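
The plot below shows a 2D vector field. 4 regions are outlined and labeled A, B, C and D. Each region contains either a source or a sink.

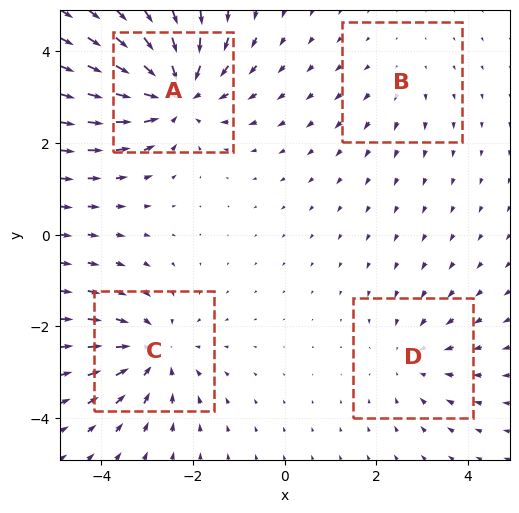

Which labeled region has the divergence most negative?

Divergence at each region's feature centre — A: about -6, B: about +2, C: about -4, D: about -3. Region A is most negative.

A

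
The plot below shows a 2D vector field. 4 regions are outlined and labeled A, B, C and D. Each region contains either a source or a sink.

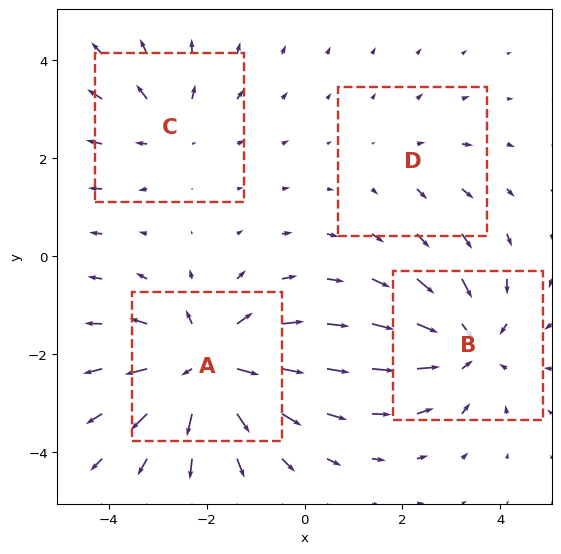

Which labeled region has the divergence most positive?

A

Divergence at each region's feature centre — A: about +6, B: about -5, C: about +3, D: about +2. Region A is most positive.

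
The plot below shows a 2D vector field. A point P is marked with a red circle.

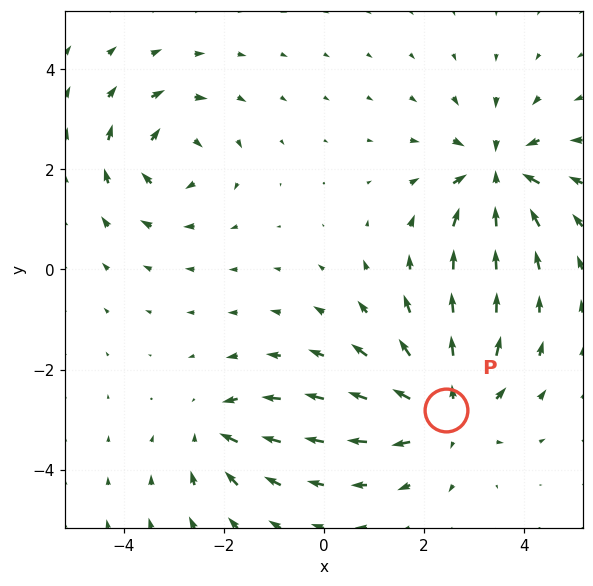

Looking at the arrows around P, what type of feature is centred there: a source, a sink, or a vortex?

At P (2.4, -2.8) the arrows spread outward. Divergence about +4, curl ≈0 — positive divergence with near-zero curl is a source.

source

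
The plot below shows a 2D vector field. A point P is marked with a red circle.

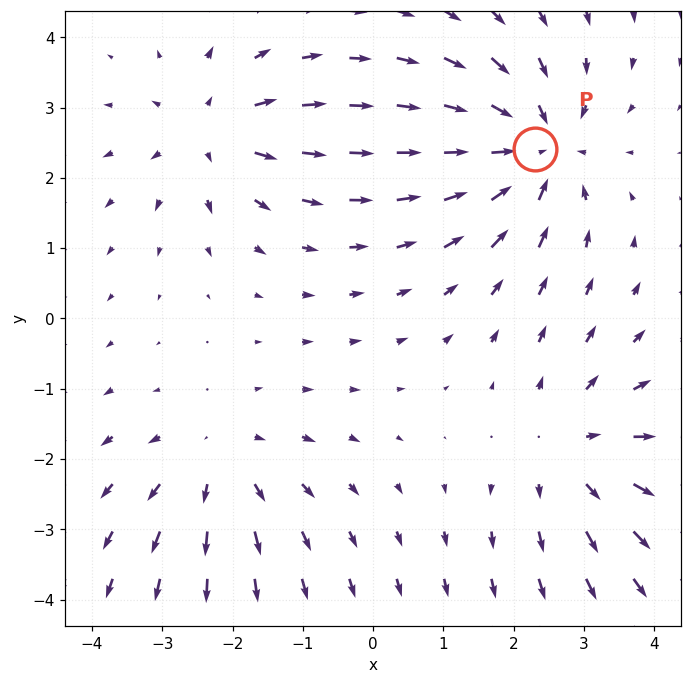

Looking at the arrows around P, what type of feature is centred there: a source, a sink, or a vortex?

sink

At P (2.3, 2.4) the arrows converge inward. Divergence about -5, curl ≈0 — negative divergence with near-zero curl is a sink.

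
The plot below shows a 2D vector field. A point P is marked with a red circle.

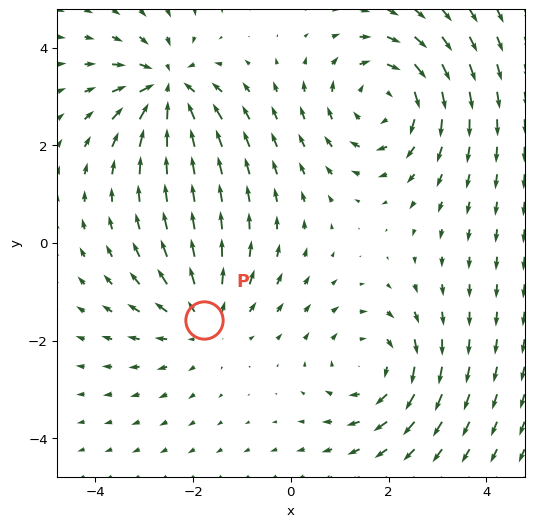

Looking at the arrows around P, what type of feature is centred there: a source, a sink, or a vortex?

source

At P (-1.8, -1.6) the arrows spread outward. Divergence about +3, curl ≈0 — positive divergence with near-zero curl is a source.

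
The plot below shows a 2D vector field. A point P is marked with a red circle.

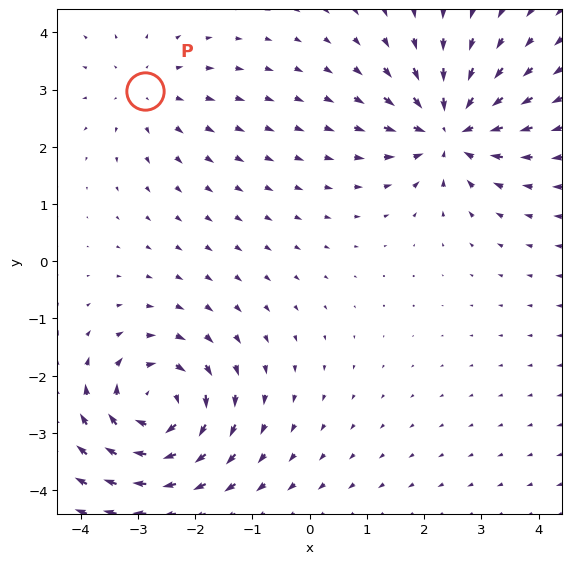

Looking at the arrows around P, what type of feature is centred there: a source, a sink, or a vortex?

source

At P (-2.9, 3.0) the arrows spread outward. Divergence about +2, curl ≈0 — positive divergence with near-zero curl is a source.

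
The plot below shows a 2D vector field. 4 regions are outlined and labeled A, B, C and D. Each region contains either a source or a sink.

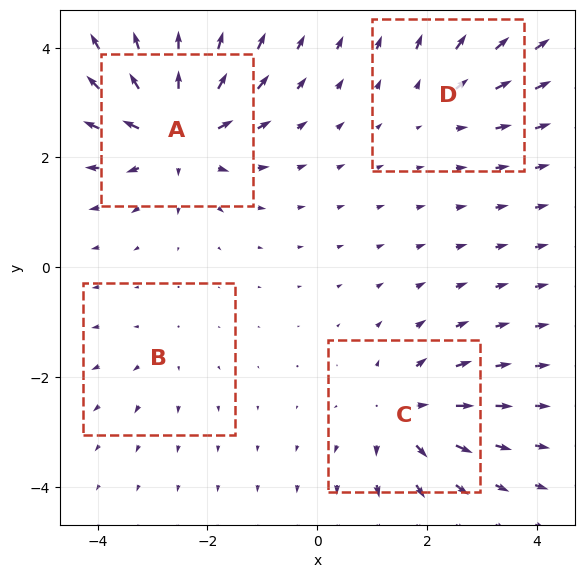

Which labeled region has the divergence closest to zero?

B

Divergence at each region's feature centre — A: about +8, B: about +2, C: about +6, D: about +4. Region B is closest to zero.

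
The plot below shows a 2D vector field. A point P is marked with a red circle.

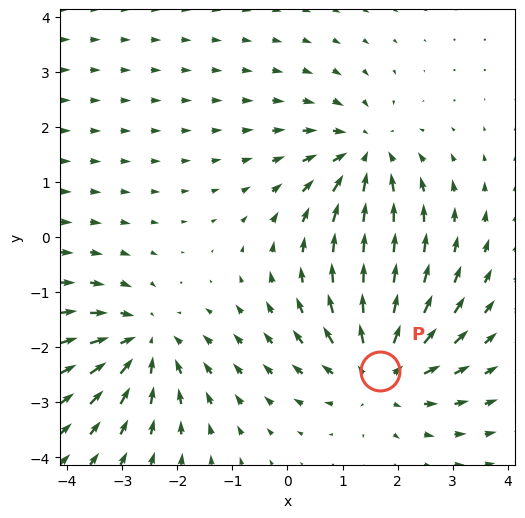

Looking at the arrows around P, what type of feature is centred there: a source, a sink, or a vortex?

source

At P (1.7, -2.4) the arrows spread outward. Divergence about +4, curl ≈0 — positive divergence with near-zero curl is a source.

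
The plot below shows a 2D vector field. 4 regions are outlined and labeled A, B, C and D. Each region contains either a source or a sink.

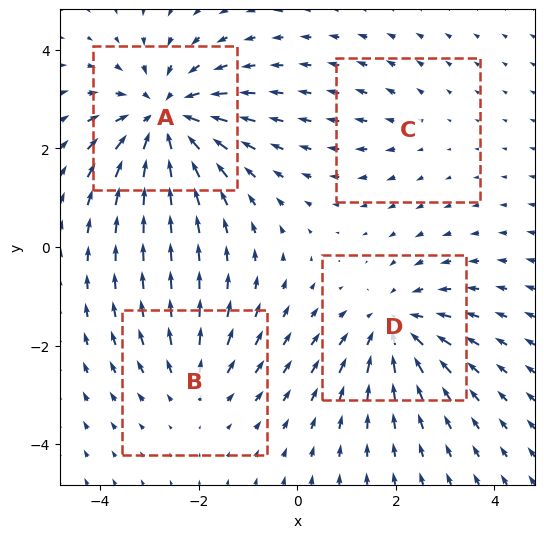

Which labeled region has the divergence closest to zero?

Divergence at each region's feature centre — A: about -6, B: about +3, C: about +2, D: about -4. Region C is closest to zero.

C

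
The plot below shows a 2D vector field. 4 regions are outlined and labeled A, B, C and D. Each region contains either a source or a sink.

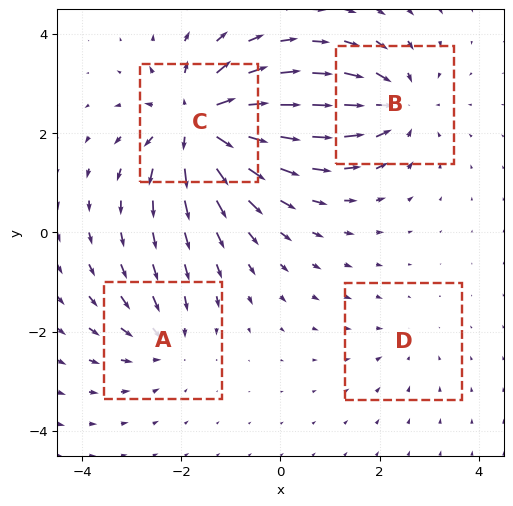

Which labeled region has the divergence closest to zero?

D

Divergence at each region's feature centre — A: about -4, B: about -5, C: about +8, D: about -2. Region D is closest to zero.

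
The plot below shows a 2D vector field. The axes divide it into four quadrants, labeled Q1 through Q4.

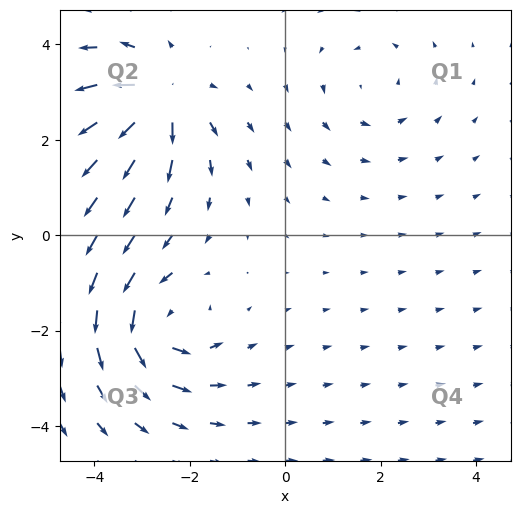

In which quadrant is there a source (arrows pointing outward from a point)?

The source sits at approximately (-2.6, 2.8), which lies in quadrant Q2. The divergence there is about +7, positive as expected for a source.

Q2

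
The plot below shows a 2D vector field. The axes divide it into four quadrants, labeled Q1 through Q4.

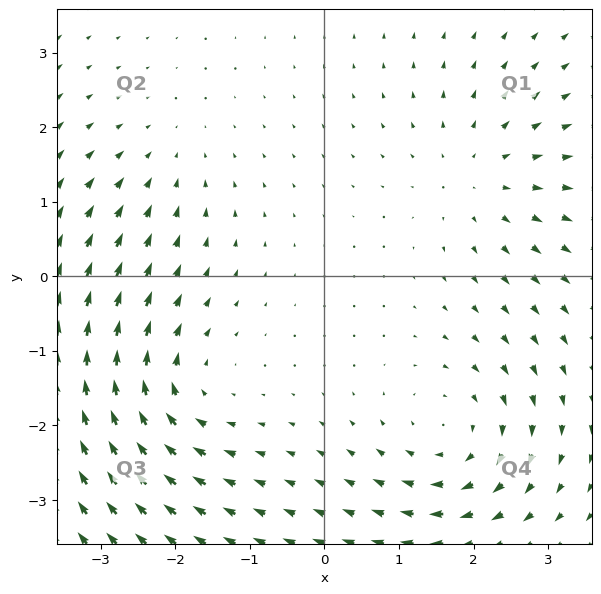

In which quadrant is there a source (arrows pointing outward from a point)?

The source sits at approximately (2.1, 1.3), which lies in quadrant Q1. The divergence there is about +3, positive as expected for a source.

Q1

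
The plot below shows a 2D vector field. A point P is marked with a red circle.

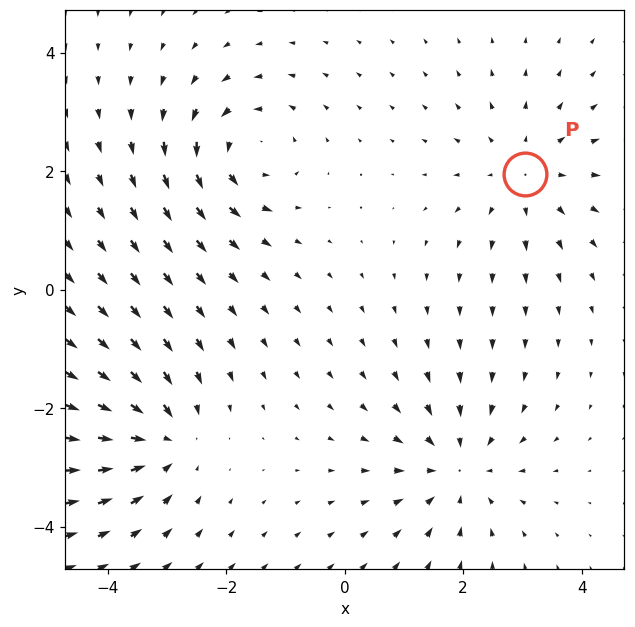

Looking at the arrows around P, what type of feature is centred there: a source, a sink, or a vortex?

At P (3.0, 2.0) the arrows spread outward. Divergence about +4, curl ≈0 — positive divergence with near-zero curl is a source.

source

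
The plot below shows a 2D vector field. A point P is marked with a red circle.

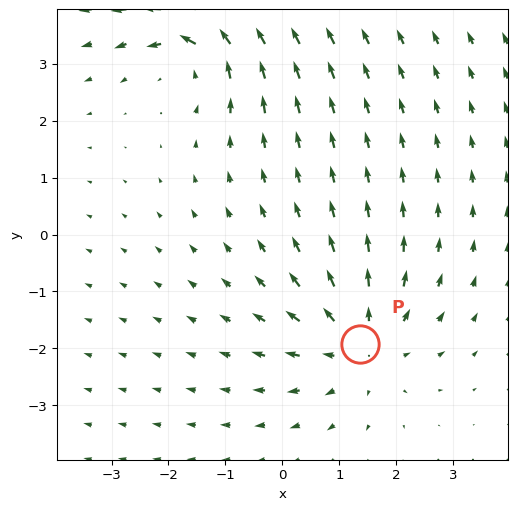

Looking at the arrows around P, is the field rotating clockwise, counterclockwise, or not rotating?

not rotating

Near P at (1.4, -1.9) the arrows show no circulation. The curl there is ≈0.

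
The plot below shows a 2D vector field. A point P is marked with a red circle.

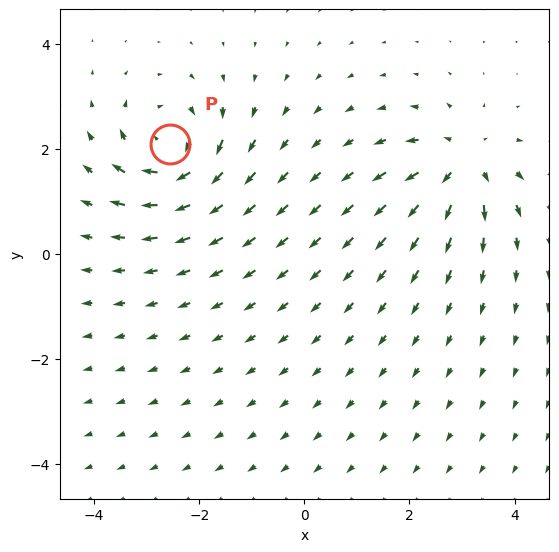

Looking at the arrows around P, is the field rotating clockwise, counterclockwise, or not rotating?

clockwise

Near P at (-2.6, 2.1) the arrows circulate clockwise. The curl (z-component) there is about -7; negative curl means clockwise rotation.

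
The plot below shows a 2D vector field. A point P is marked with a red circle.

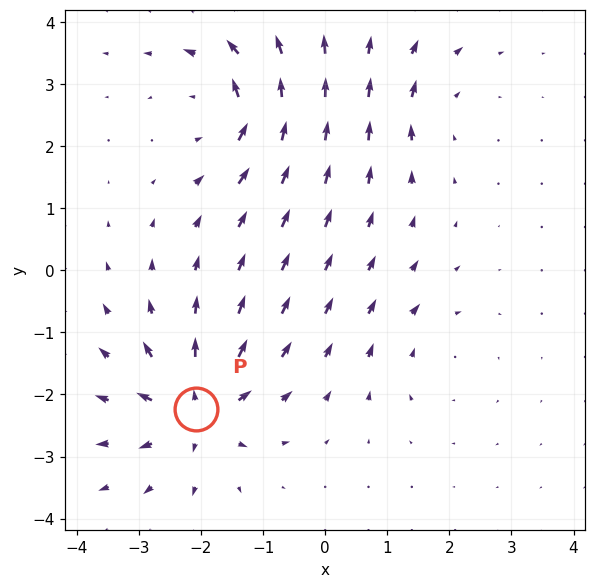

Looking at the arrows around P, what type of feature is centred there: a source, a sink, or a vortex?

source

At P (-2.1, -2.2) the arrows spread outward. Divergence about +7, curl ≈0 — positive divergence with near-zero curl is a source.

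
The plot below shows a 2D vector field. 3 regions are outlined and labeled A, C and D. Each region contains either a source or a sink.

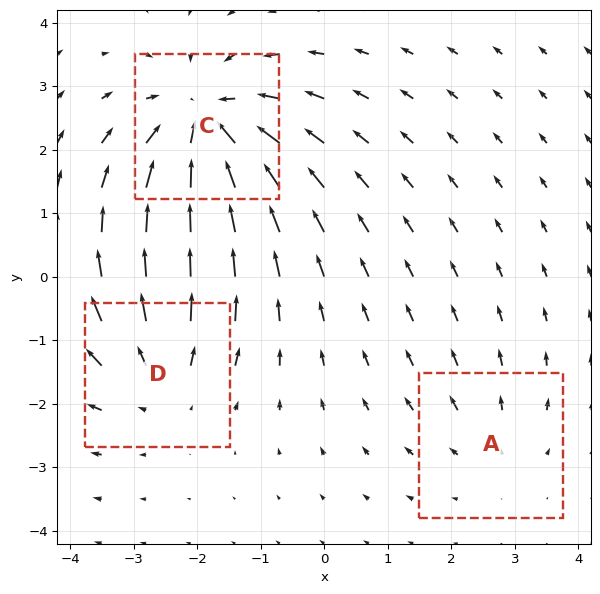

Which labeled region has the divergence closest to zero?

Divergence at each region's feature centre — A: about +2, C: about -4, D: about +3. Region A is closest to zero.

A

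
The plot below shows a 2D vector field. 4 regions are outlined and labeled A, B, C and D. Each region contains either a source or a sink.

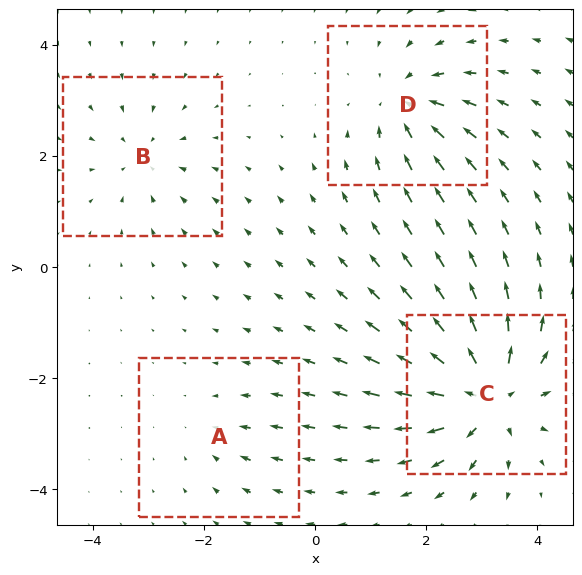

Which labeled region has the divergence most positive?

C

Divergence at each region's feature centre — A: about -2, B: about -4, C: about +9, D: about -5. Region C is most positive.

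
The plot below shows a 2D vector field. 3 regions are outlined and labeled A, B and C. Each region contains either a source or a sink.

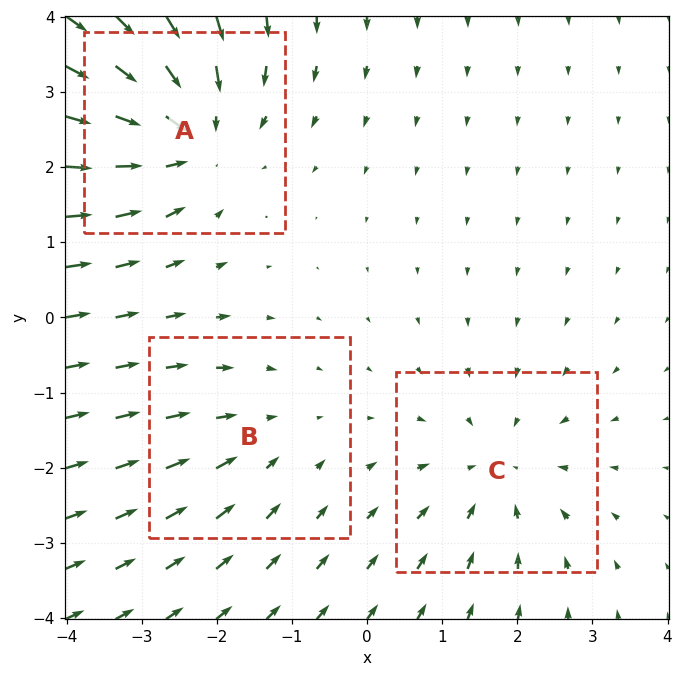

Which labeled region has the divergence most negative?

Divergence at each region's feature centre — A: about -4, B: about -2, C: about -3. Region A is most negative.

A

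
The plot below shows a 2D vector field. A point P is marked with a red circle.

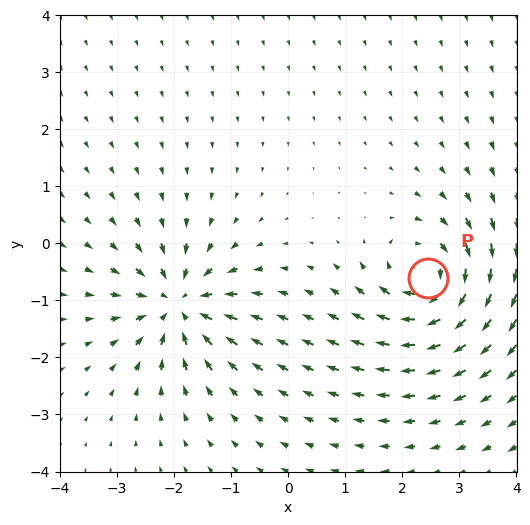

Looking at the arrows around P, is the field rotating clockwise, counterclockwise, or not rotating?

clockwise

Near P at (2.5, -0.6) the arrows circulate clockwise. The curl (z-component) there is about -6; negative curl means clockwise rotation.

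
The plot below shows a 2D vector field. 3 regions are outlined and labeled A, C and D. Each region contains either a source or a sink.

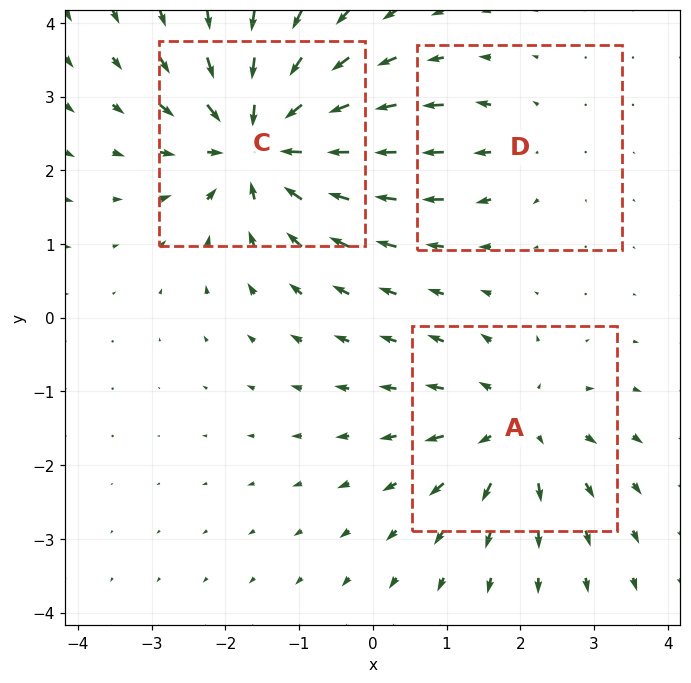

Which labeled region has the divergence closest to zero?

D

Divergence at each region's feature centre — A: about +4, C: about -6, D: about +2. Region D is closest to zero.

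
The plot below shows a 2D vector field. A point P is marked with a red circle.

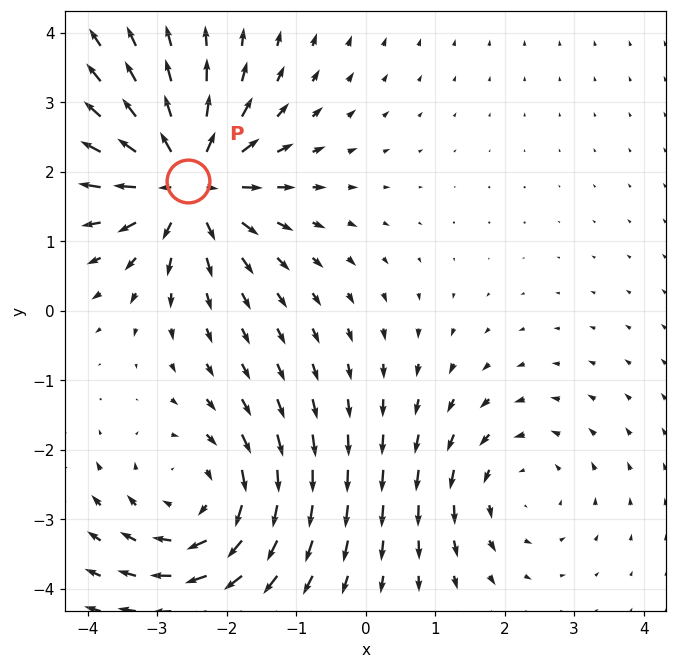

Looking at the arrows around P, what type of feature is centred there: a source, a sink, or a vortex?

source

At P (-2.6, 1.9) the arrows spread outward. Divergence about +7, curl ≈0 — positive divergence with near-zero curl is a source.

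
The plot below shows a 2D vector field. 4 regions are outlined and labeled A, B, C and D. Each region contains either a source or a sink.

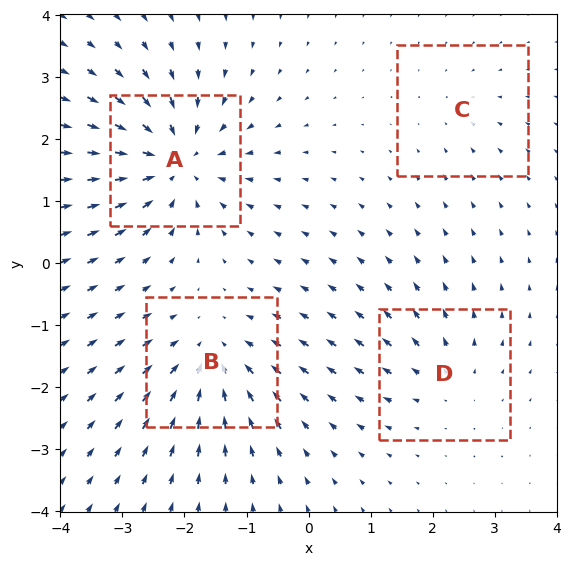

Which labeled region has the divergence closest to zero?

Divergence at each region's feature centre — A: about -8, B: about -6, C: about -2, D: about +4. Region C is closest to zero.

C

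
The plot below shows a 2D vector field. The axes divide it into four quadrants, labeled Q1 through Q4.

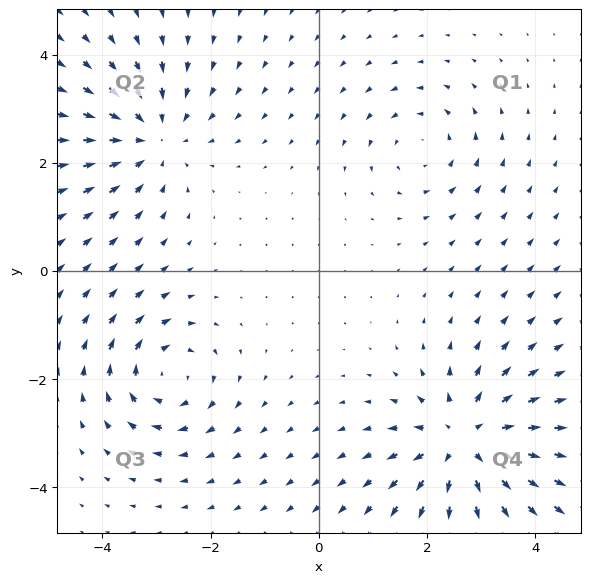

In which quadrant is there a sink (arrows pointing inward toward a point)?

Q2

The sink sits at approximately (-3.1, 2.5), which lies in quadrant Q2. The divergence there is about -4, negative as expected for a sink.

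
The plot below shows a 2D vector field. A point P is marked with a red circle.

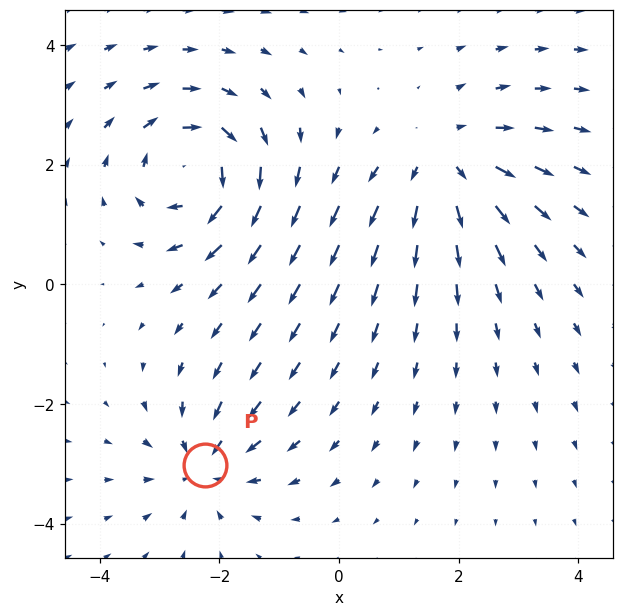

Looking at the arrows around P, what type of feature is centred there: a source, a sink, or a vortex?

At P (-2.2, -3.0) the arrows converge inward. Divergence about -4, curl ≈0 — negative divergence with near-zero curl is a sink.

sink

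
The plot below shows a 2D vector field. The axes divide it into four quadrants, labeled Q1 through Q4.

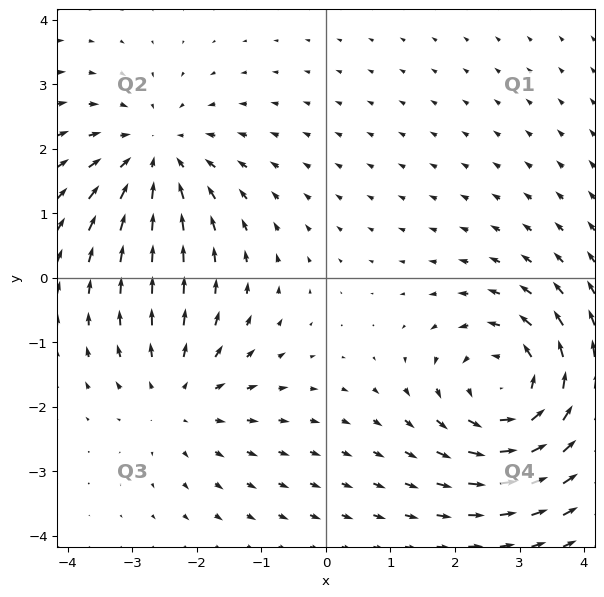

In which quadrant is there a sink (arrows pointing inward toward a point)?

The sink sits at approximately (-2.6, 1.9), which lies in quadrant Q2. The divergence there is about -3, negative as expected for a sink.

Q2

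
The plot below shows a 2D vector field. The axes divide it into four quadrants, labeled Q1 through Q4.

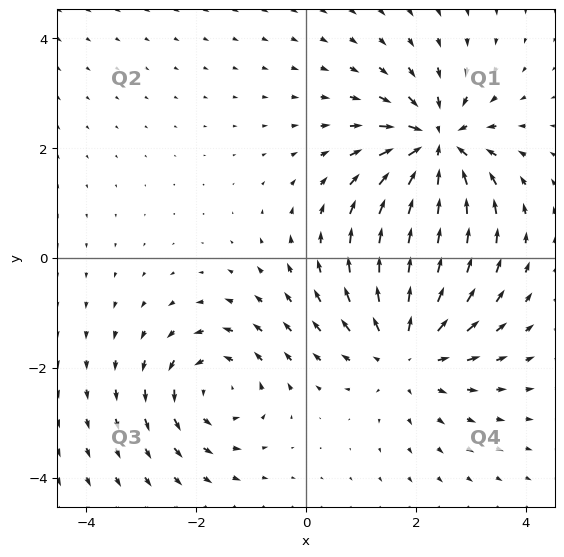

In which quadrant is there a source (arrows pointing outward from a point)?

The source sits at approximately (1.8, -1.6), which lies in quadrant Q4. The divergence there is about +4, positive as expected for a source.

Q4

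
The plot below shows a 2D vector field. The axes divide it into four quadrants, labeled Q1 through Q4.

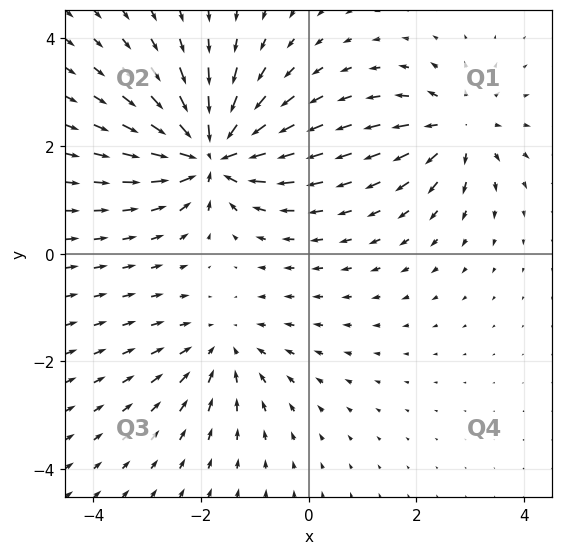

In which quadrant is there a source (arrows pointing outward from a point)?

Q1

The source sits at approximately (2.8, 2.3), which lies in quadrant Q1. The divergence there is about +4, positive as expected for a source.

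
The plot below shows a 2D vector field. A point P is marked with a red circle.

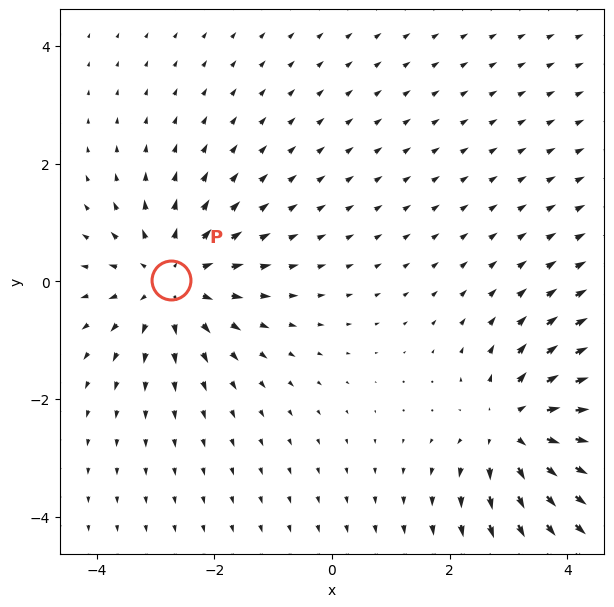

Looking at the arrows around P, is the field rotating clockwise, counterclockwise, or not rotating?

not rotating

Near P at (-2.7, 0.0) the arrows show no circulation. The curl there is ≈0.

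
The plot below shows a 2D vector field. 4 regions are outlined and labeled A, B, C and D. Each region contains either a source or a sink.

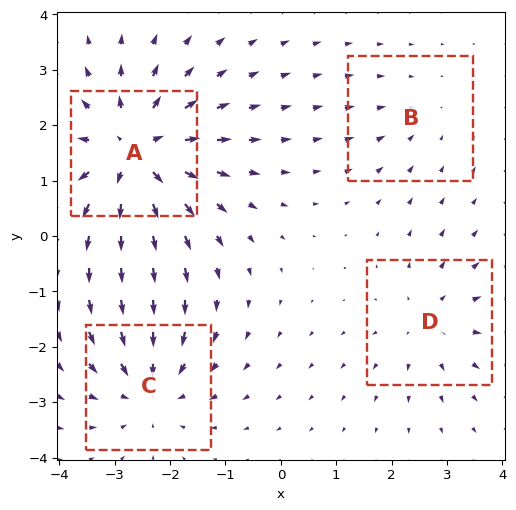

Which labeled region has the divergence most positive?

A

Divergence at each region's feature centre — A: about +7, B: about -2, C: about -5, D: about +3. Region A is most positive.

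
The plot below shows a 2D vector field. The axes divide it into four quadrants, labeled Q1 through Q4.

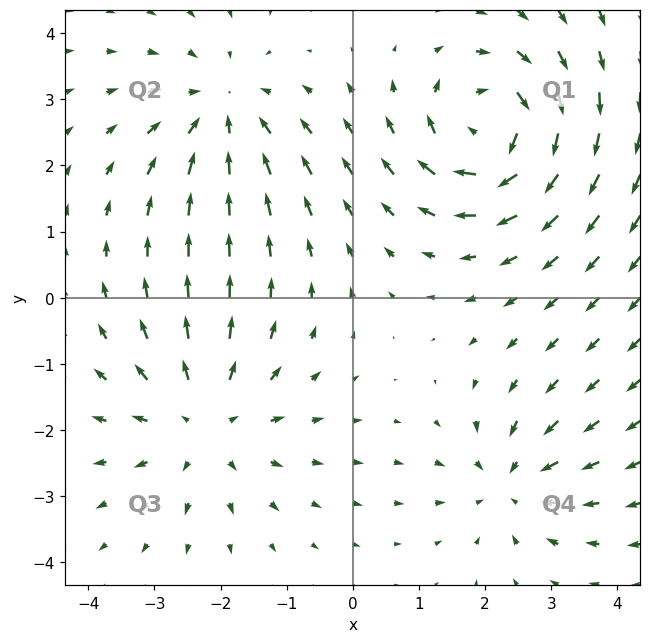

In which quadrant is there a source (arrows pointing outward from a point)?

Q3

The source sits at approximately (-2.2, -1.9), which lies in quadrant Q3. The divergence there is about +4, positive as expected for a source.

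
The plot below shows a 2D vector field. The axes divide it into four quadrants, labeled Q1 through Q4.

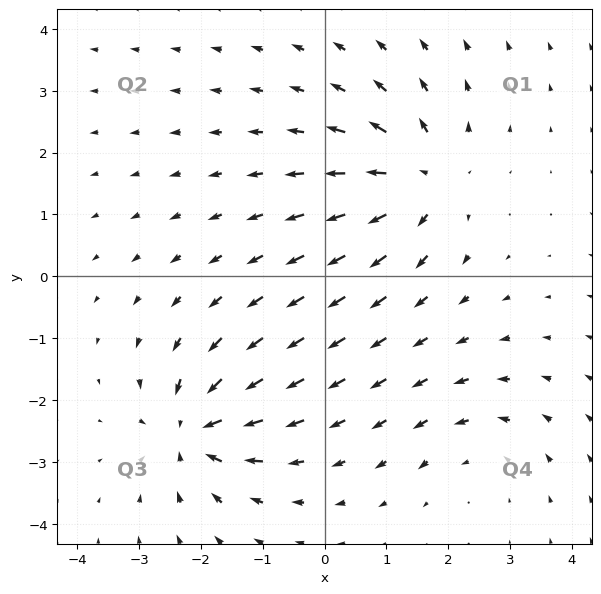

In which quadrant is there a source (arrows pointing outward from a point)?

The source sits at approximately (1.6, 1.6), which lies in quadrant Q1. The divergence there is about +6, positive as expected for a source.

Q1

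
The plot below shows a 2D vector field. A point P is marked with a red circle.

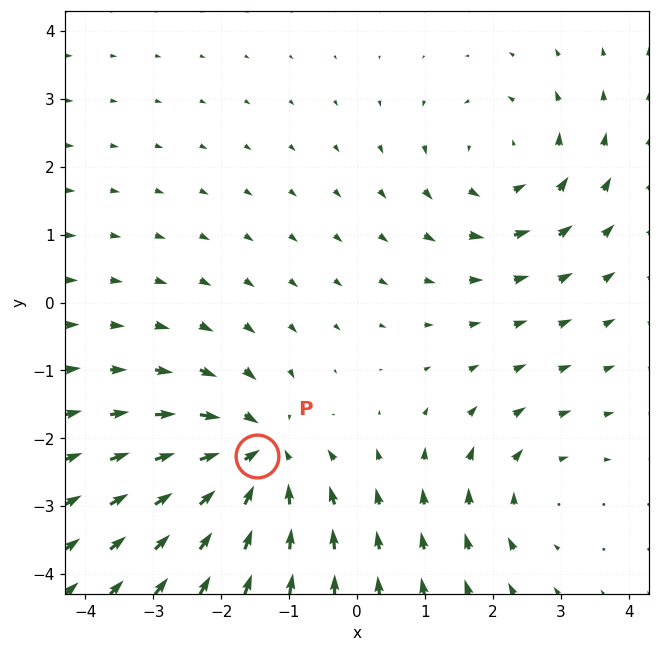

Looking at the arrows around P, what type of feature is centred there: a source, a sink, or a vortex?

At P (-1.5, -2.3) the arrows converge inward. Divergence about -5, curl ≈0 — negative divergence with near-zero curl is a sink.

sink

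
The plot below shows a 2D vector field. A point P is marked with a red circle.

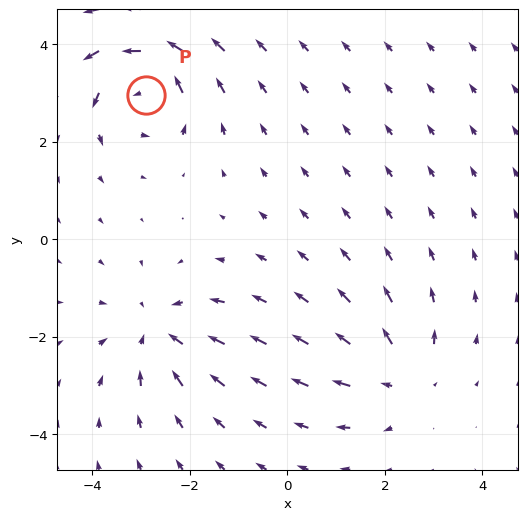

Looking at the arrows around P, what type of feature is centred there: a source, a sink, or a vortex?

At P (-2.9, 3.0) the arrows circulate counterclockwise. Divergence ≈0, curl about +5 — near-zero divergence with nonzero curl is a vortex.

vortex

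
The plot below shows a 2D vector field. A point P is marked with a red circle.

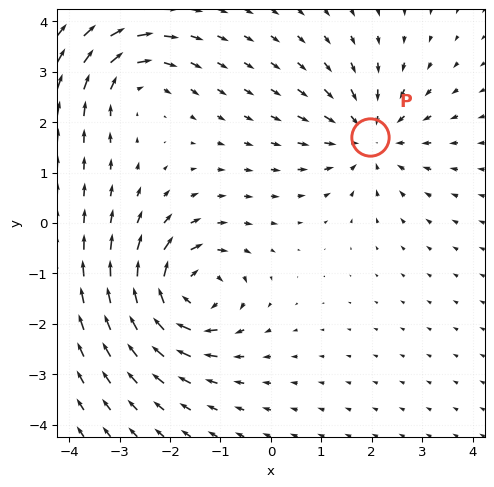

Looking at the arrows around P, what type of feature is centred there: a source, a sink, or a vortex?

At P (2.0, 1.7) the arrows converge inward. Divergence about -4, curl ≈0 — negative divergence with near-zero curl is a sink.

sink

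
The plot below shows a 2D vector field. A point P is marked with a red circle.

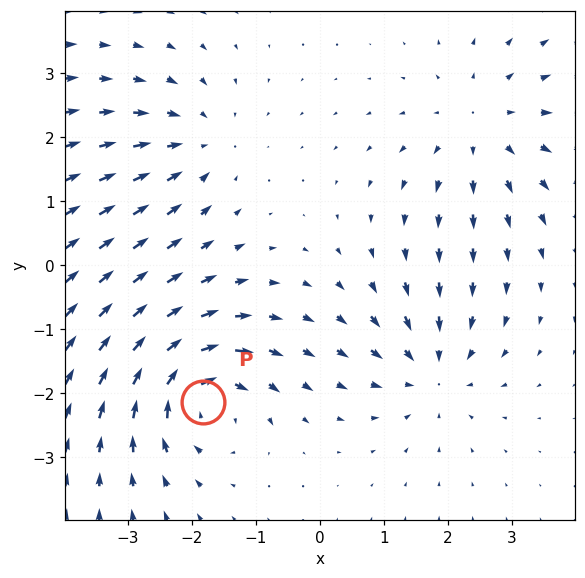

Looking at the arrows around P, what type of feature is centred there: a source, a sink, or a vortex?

At P (-1.8, -2.1) the arrows circulate clockwise. Divergence ≈0, curl about -7 — near-zero divergence with nonzero curl is a vortex.

vortex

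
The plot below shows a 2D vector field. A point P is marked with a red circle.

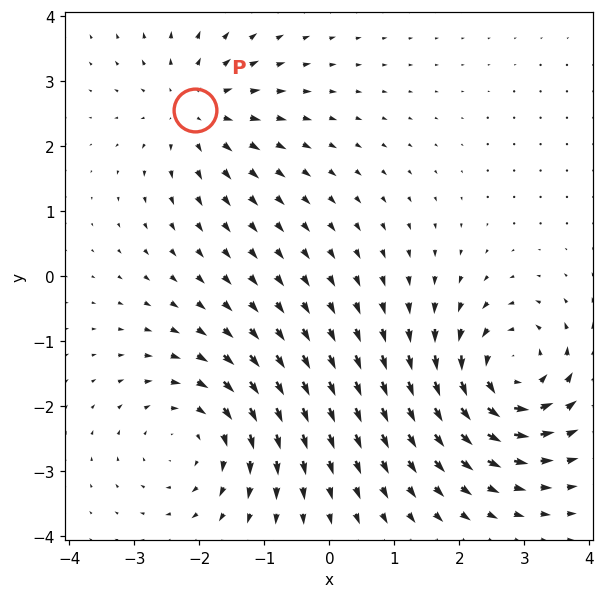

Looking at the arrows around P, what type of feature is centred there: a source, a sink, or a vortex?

source

At P (-2.1, 2.6) the arrows spread outward. Divergence about +3, curl ≈0 — positive divergence with near-zero curl is a source.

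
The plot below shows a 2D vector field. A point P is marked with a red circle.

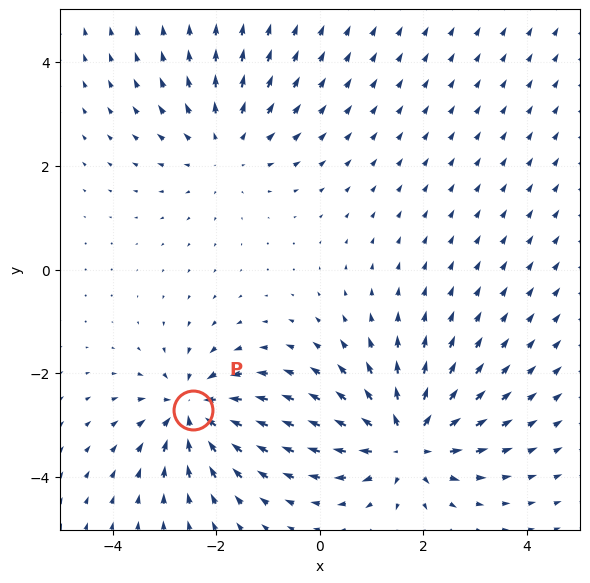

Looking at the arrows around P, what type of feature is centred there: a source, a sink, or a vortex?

At P (-2.5, -2.7) the arrows converge inward. Divergence about -5, curl ≈0 — negative divergence with near-zero curl is a sink.

sink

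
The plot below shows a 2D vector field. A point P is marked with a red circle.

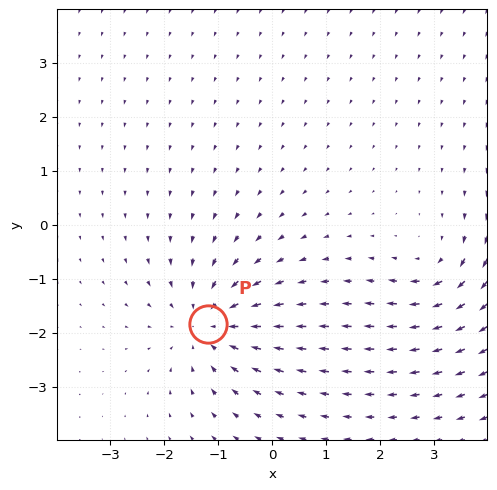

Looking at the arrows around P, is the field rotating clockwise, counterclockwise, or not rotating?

not rotating

Near P at (-1.2, -1.8) the arrows show no circulation. The curl there is ≈0.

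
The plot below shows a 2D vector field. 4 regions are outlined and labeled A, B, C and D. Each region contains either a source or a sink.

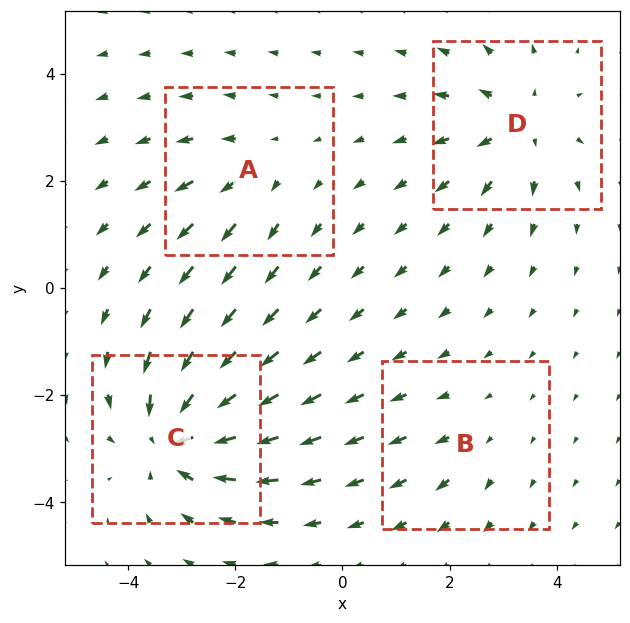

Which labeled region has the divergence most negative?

C

Divergence at each region's feature centre — A: about +3, B: about +2, C: about -7, D: about +5. Region C is most negative.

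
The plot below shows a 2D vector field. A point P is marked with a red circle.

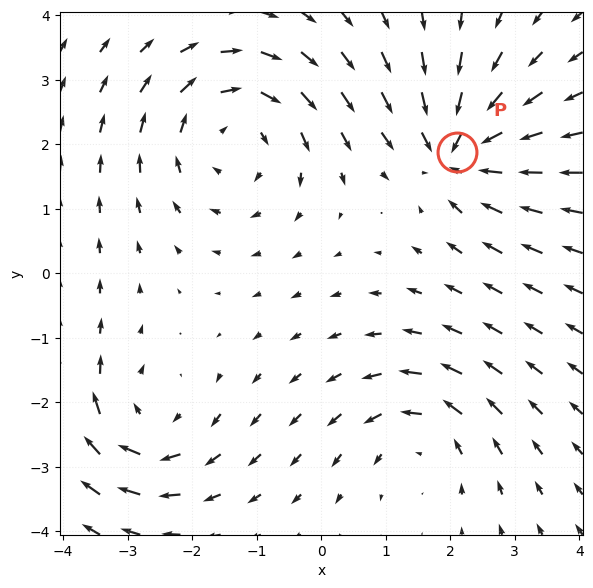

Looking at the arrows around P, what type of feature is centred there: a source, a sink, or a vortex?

sink

At P (2.1, 1.9) the arrows converge inward. Divergence about -5, curl ≈0 — negative divergence with near-zero curl is a sink.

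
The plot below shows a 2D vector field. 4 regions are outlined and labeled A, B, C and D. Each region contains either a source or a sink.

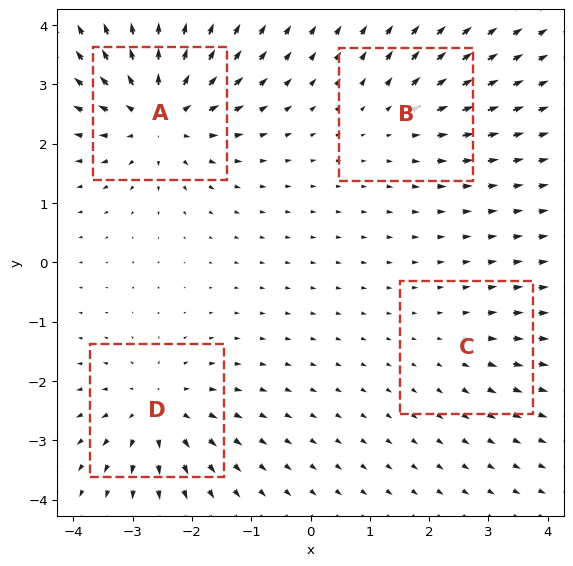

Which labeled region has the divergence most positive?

Divergence at each region's feature centre — A: about +7, B: about +3, C: about +2, D: about +5. Region A is most positive.

A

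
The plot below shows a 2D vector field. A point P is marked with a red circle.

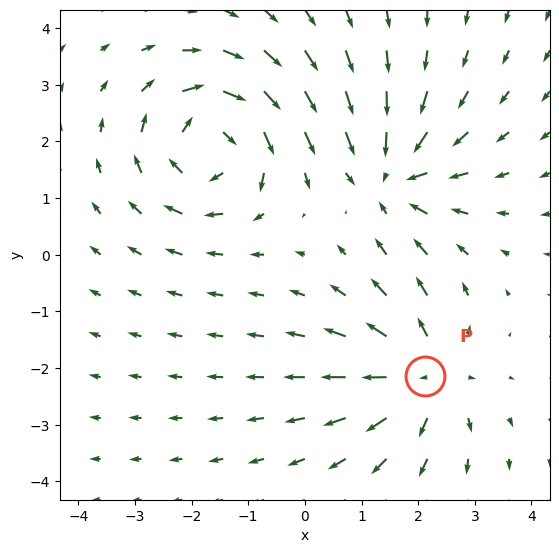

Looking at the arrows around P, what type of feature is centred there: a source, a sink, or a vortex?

At P (2.1, -2.1) the arrows spread outward. Divergence about +4, curl ≈0 — positive divergence with near-zero curl is a source.

source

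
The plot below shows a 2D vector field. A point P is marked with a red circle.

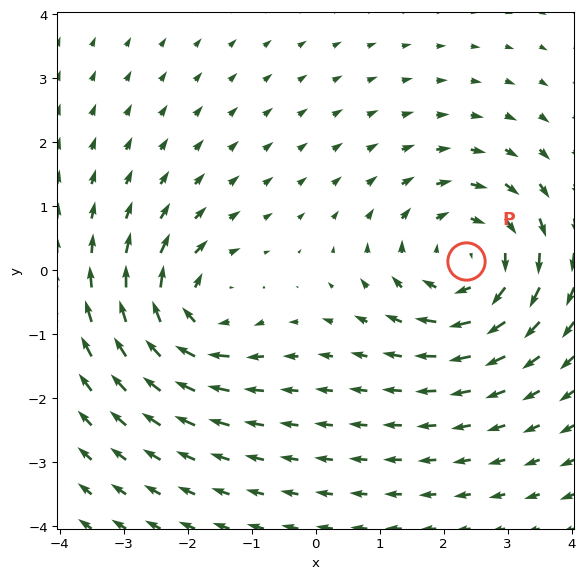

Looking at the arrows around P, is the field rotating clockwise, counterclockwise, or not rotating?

clockwise

Near P at (2.4, 0.1) the arrows circulate clockwise. The curl (z-component) there is about -4; negative curl means clockwise rotation.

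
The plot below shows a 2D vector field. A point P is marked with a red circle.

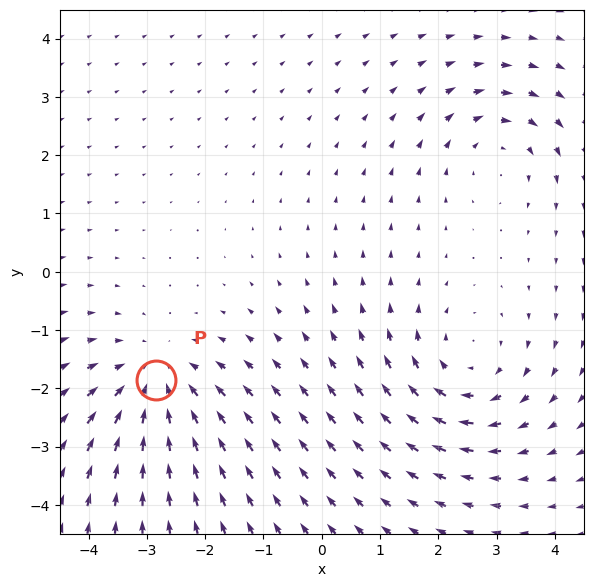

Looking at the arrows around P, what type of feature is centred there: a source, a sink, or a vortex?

At P (-2.8, -1.9) the arrows converge inward. Divergence about -4, curl ≈0 — negative divergence with near-zero curl is a sink.

sink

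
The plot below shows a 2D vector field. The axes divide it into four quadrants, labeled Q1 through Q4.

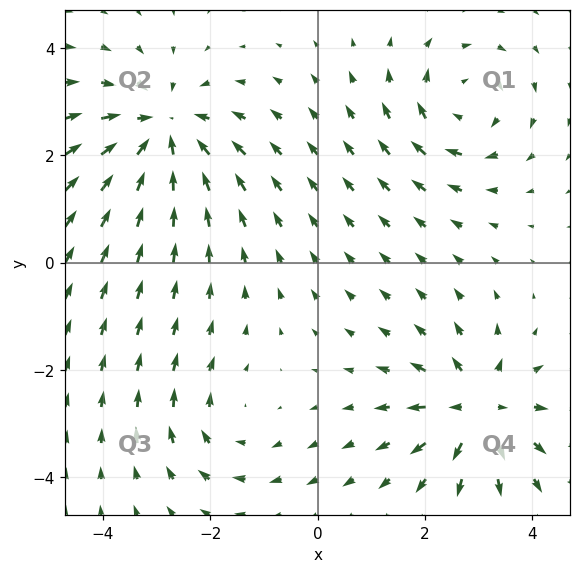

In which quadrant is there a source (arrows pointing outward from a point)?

Q4

The source sits at approximately (3.0, -2.7), which lies in quadrant Q4. The divergence there is about +5, positive as expected for a source.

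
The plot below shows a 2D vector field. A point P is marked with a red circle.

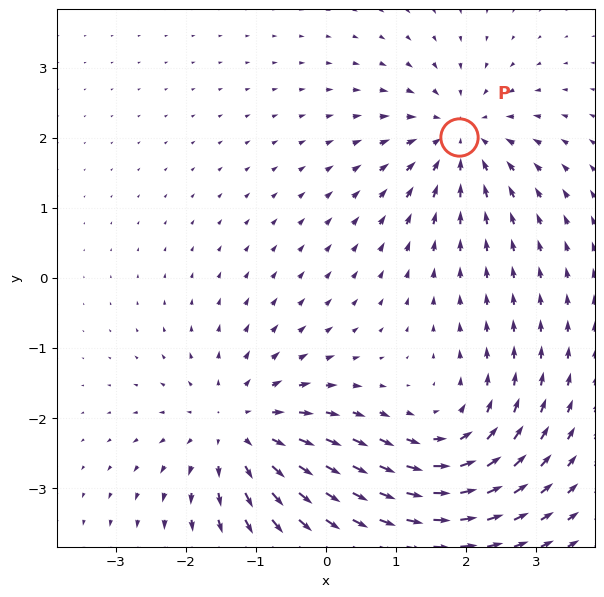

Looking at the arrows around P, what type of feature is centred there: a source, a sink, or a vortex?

At P (1.9, 2.0) the arrows converge inward. Divergence about -4, curl ≈0 — negative divergence with near-zero curl is a sink.

sink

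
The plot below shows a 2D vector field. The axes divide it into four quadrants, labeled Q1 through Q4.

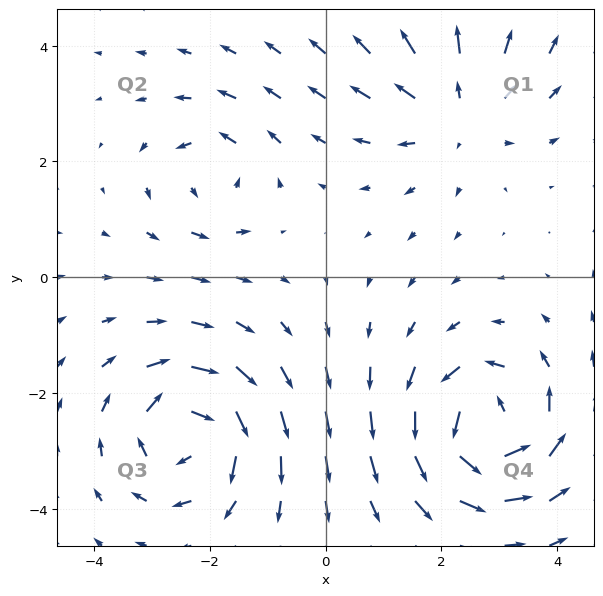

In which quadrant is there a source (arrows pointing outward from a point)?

The source sits at approximately (2.3, 2.9), which lies in quadrant Q1. The divergence there is about +3, positive as expected for a source.

Q1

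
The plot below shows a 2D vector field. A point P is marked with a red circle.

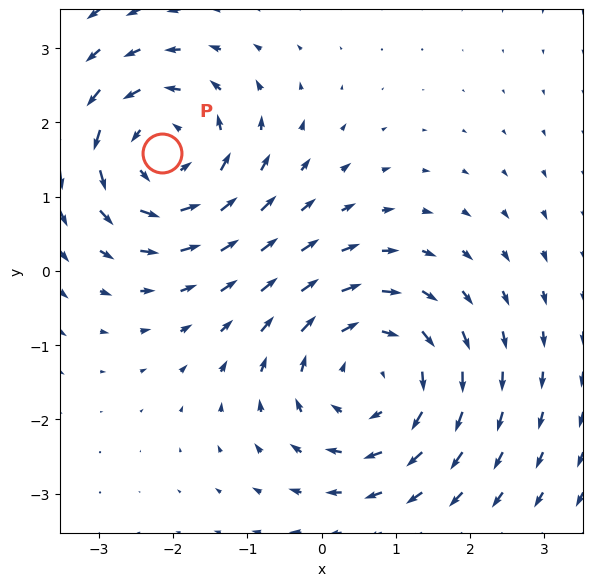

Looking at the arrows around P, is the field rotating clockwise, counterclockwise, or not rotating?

Near P at (-2.1, 1.6) the arrows circulate counterclockwise. The curl (z-component) there is about +4; positive curl means counterclockwise rotation.

counterclockwise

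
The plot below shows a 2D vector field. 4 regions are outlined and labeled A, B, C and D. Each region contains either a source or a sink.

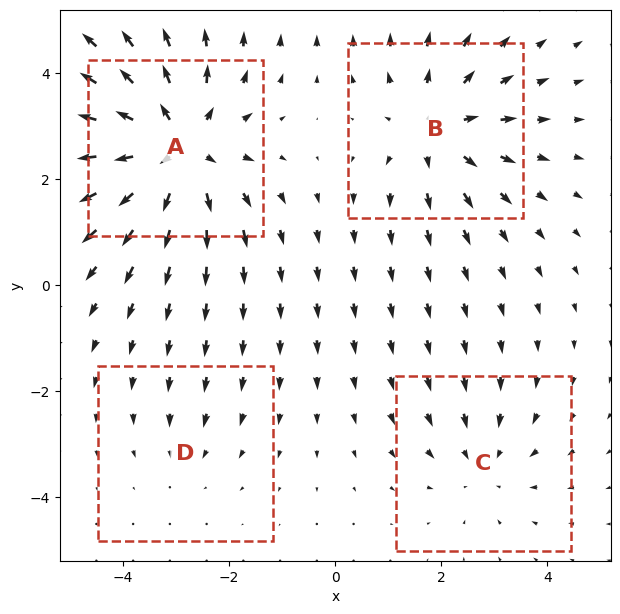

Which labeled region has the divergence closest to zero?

D

Divergence at each region's feature centre — A: about +6, B: about +4, C: about -3, D: about -2. Region D is closest to zero.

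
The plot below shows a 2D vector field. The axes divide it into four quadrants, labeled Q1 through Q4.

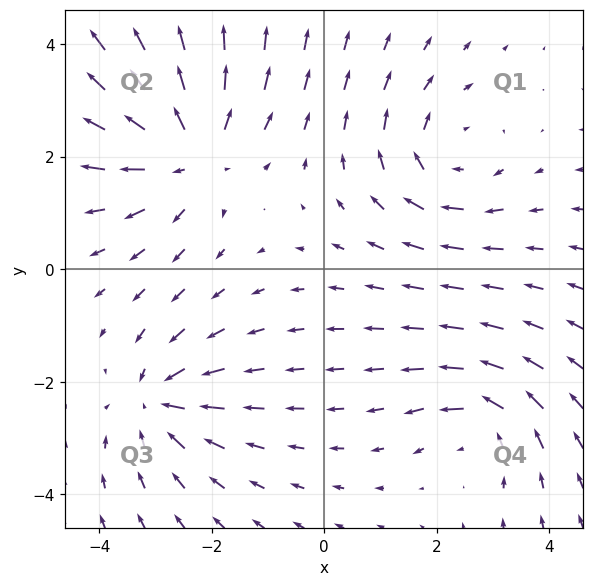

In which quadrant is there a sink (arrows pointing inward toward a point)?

Q3

The sink sits at approximately (-2.9, -2.4), which lies in quadrant Q3. The divergence there is about -4, negative as expected for a sink.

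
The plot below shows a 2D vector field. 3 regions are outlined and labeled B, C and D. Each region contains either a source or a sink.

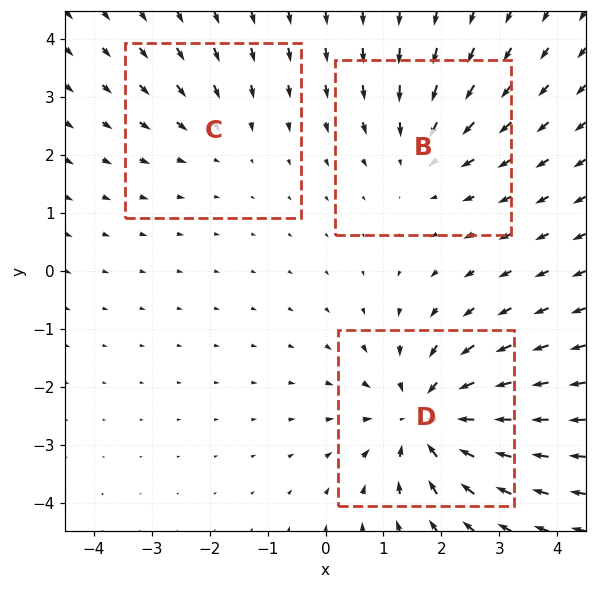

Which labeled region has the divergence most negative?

Divergence at each region's feature centre — B: about -3, C: about -2, D: about -5. Region D is most negative.

D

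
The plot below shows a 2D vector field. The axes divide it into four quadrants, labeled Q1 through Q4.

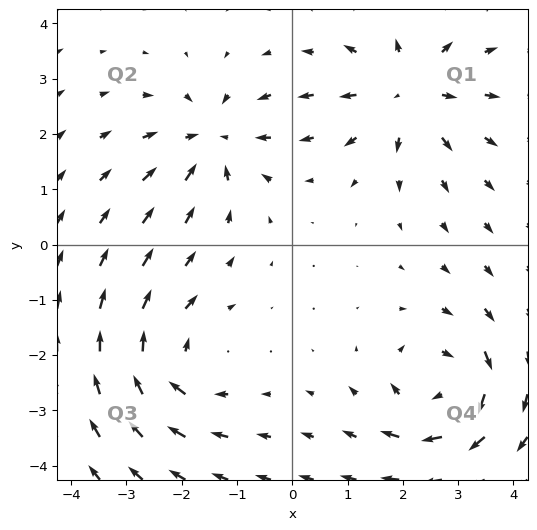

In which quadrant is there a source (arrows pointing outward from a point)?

Q1

The source sits at approximately (2.1, 2.8), which lies in quadrant Q1. The divergence there is about +5, positive as expected for a source.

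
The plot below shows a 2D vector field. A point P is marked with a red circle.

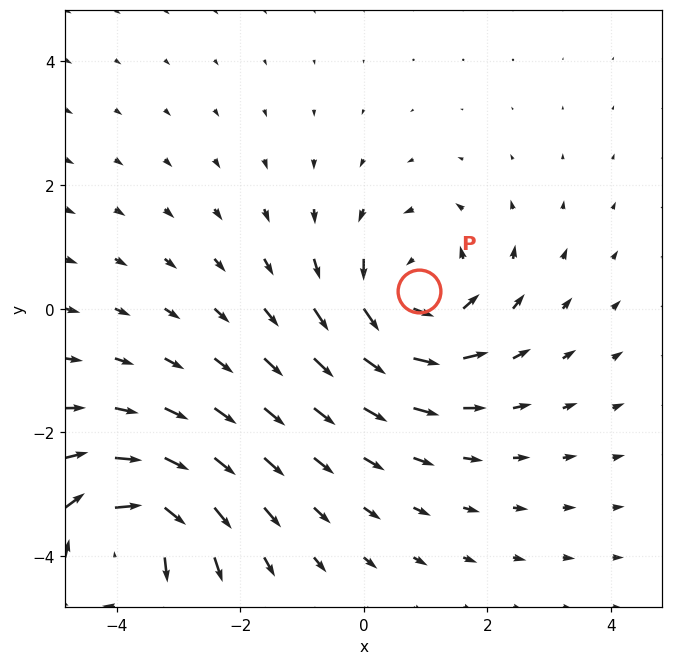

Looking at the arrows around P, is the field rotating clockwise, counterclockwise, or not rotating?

Near P at (0.9, 0.3) the arrows circulate counterclockwise. The curl (z-component) there is about +4; positive curl means counterclockwise rotation.

counterclockwise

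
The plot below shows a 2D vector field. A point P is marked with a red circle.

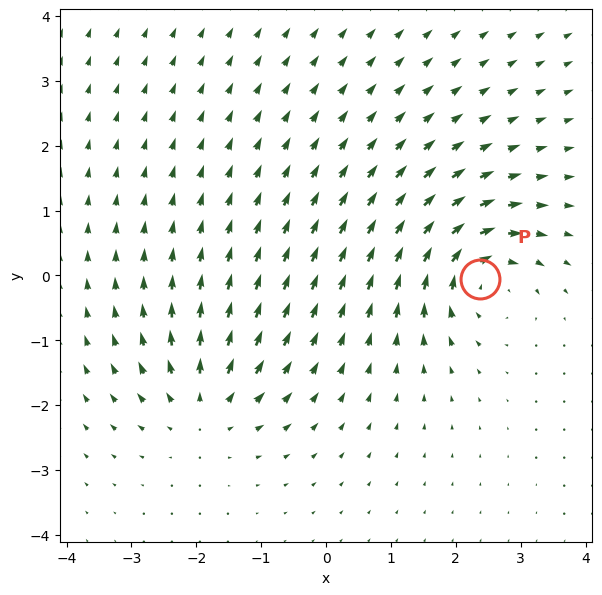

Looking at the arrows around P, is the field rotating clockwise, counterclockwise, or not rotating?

clockwise

Near P at (2.4, -0.1) the arrows circulate clockwise. The curl (z-component) there is about -5; negative curl means clockwise rotation.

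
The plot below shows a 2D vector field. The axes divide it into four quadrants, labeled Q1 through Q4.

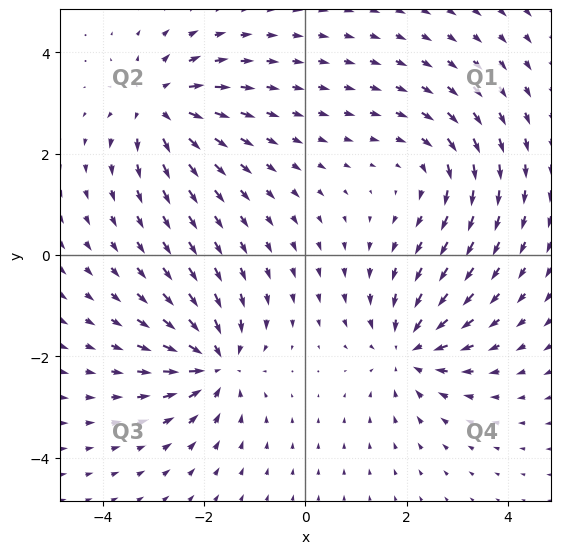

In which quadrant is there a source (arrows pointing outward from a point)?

Q2

The source sits at approximately (-2.9, 2.9), which lies in quadrant Q2. The divergence there is about +5, positive as expected for a source.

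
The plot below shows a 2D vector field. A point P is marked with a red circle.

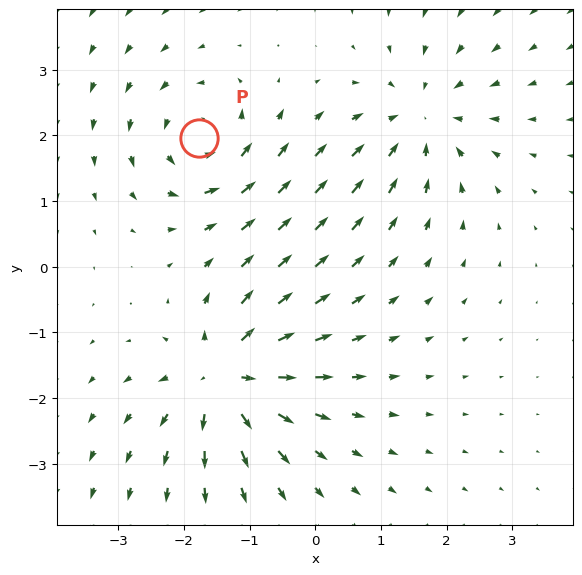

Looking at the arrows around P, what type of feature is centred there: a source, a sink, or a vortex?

At P (-1.8, 2.0) the arrows circulate counterclockwise. Divergence ≈0, curl about +5 — near-zero divergence with nonzero curl is a vortex.

vortex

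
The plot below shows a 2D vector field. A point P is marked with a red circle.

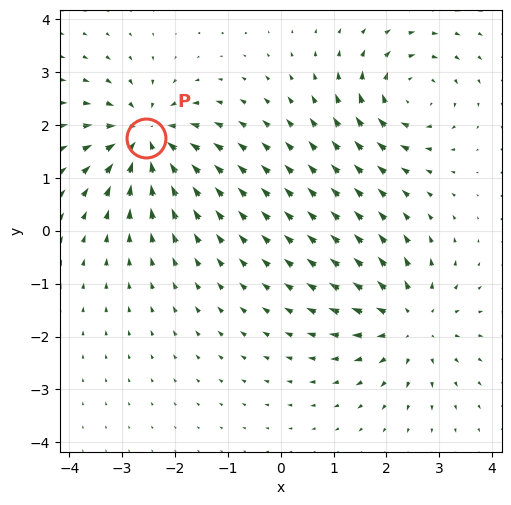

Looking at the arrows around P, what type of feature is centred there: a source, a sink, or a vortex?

sink

At P (-2.5, 1.8) the arrows converge inward. Divergence about -6, curl ≈0 — negative divergence with near-zero curl is a sink.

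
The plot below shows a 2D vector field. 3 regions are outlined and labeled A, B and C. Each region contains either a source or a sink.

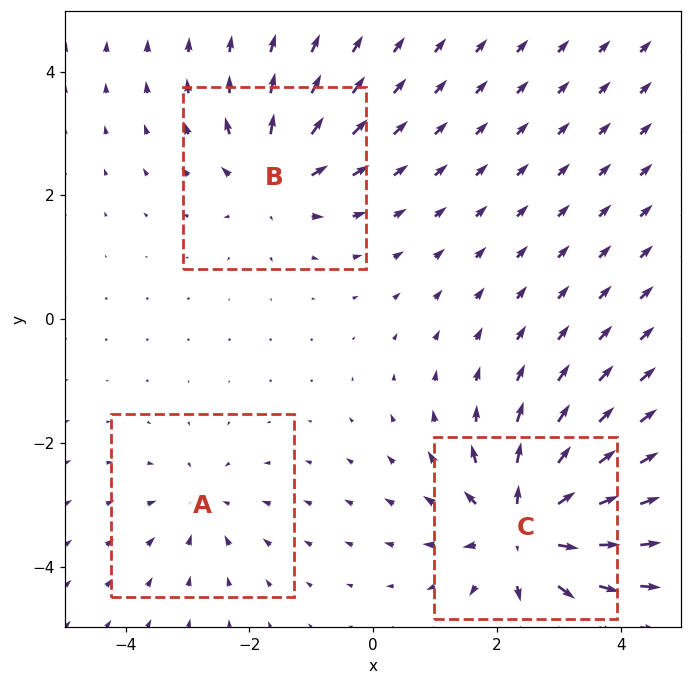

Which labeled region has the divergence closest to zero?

Divergence at each region's feature centre — A: about -2, B: about +4, C: about +6. Region A is closest to zero.

A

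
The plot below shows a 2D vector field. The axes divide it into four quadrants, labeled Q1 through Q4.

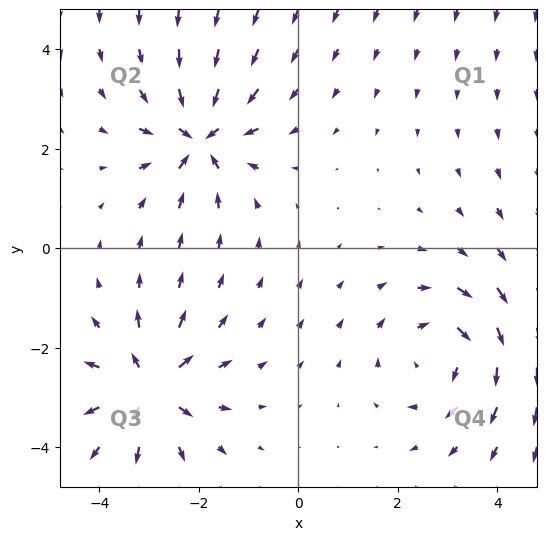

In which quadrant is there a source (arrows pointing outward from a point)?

Q3

The source sits at approximately (-3.0, -2.8), which lies in quadrant Q3. The divergence there is about +4, positive as expected for a source.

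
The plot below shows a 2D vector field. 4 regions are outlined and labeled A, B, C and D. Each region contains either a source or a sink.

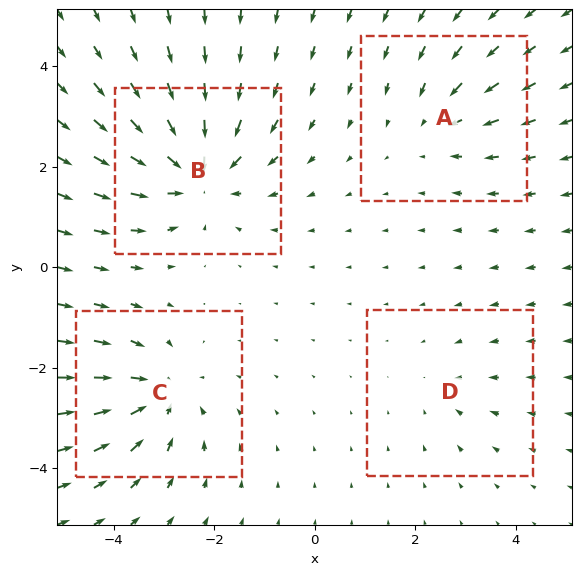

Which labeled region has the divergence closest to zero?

Divergence at each region's feature centre — A: about -3, B: about -6, C: about -5, D: about -2. Region D is closest to zero.

D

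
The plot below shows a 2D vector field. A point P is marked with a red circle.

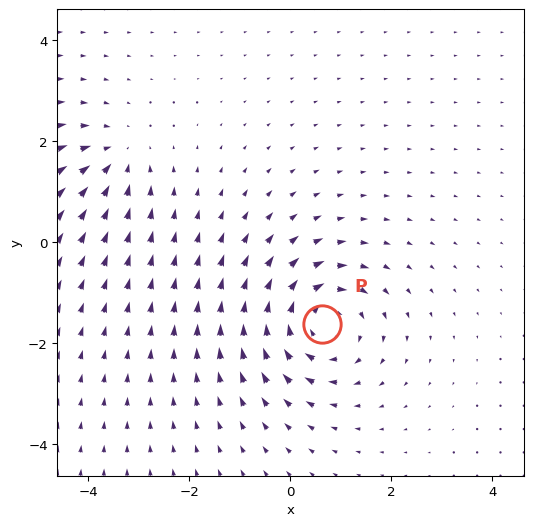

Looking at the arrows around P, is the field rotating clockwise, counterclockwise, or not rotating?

Near P at (0.6, -1.6) the arrows circulate clockwise. The curl (z-component) there is about -5; negative curl means clockwise rotation.

clockwise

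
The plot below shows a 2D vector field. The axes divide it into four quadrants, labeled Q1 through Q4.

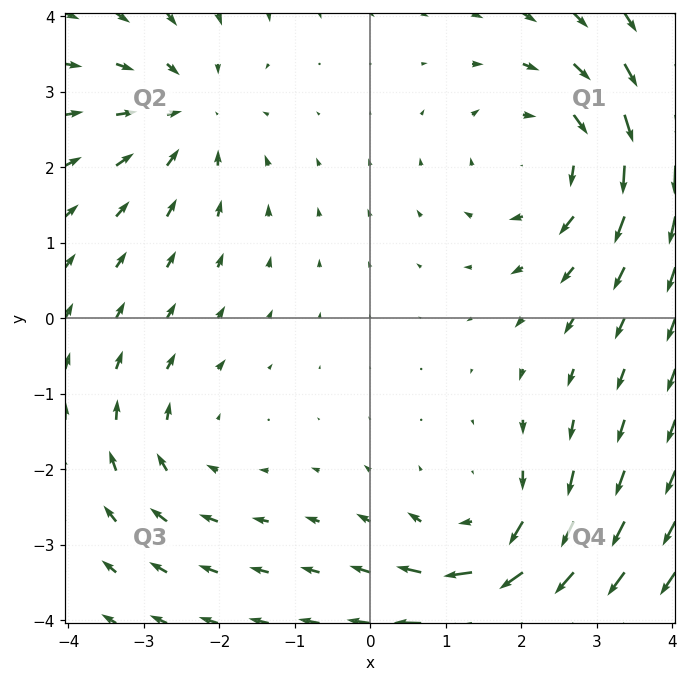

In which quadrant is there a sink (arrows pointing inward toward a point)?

The sink sits at approximately (-2.4, 2.7), which lies in quadrant Q2. The divergence there is about -3, negative as expected for a sink.

Q2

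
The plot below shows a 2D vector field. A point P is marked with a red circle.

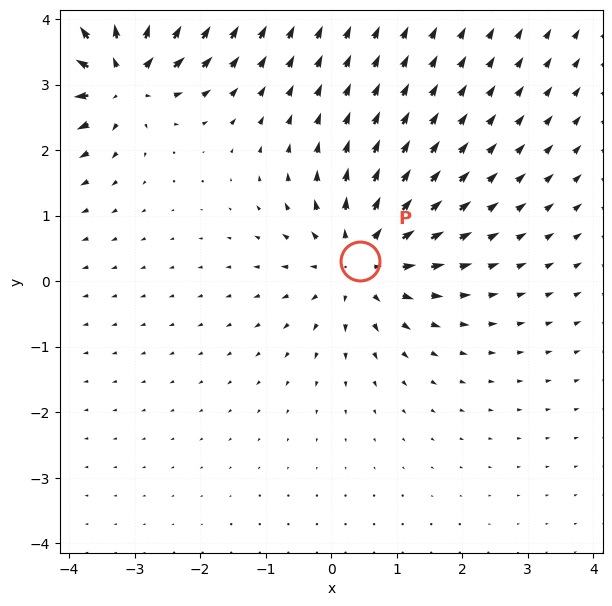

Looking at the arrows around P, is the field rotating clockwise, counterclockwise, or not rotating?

not rotating

Near P at (0.4, 0.3) the arrows show no circulation. The curl there is ≈0.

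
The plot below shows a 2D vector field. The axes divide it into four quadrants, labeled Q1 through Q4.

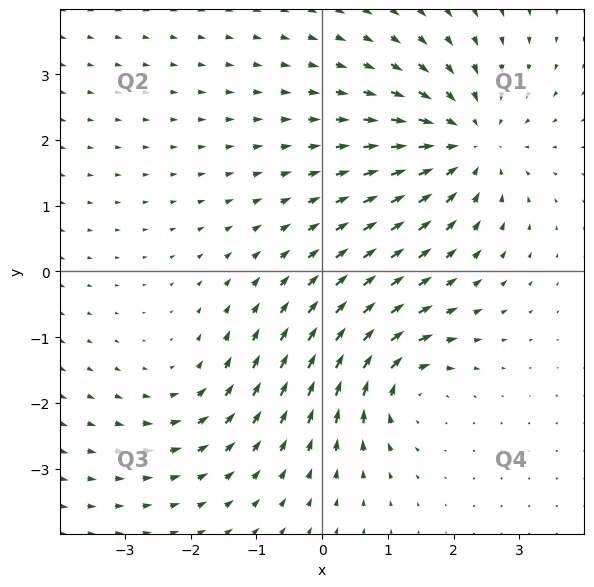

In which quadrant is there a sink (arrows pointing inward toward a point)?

Q1

The sink sits at approximately (2.2, 2.0), which lies in quadrant Q1. The divergence there is about -4, negative as expected for a sink.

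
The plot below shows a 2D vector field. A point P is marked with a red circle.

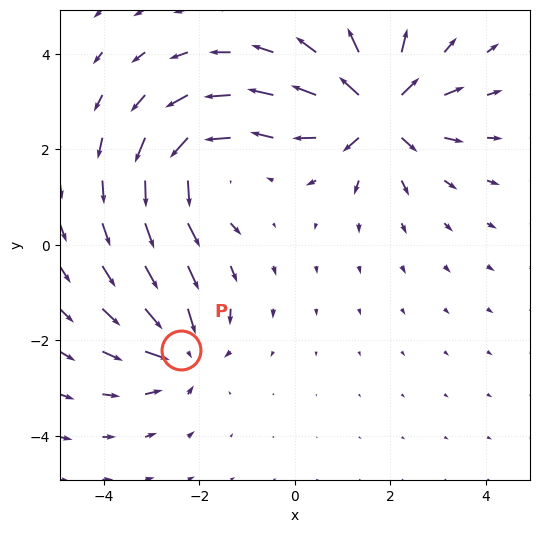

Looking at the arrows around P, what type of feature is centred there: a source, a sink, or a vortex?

sink

At P (-2.4, -2.2) the arrows converge inward. Divergence about -4, curl ≈0 — negative divergence with near-zero curl is a sink.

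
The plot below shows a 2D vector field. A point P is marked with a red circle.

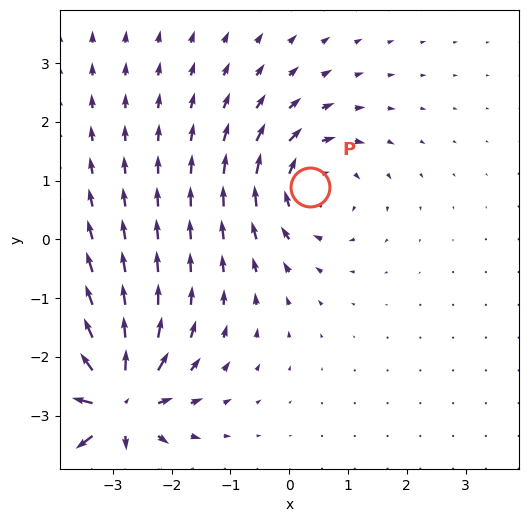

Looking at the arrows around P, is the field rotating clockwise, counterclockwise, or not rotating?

Near P at (0.4, 0.9) the arrows circulate clockwise. The curl (z-component) there is about -4; negative curl means clockwise rotation.

clockwise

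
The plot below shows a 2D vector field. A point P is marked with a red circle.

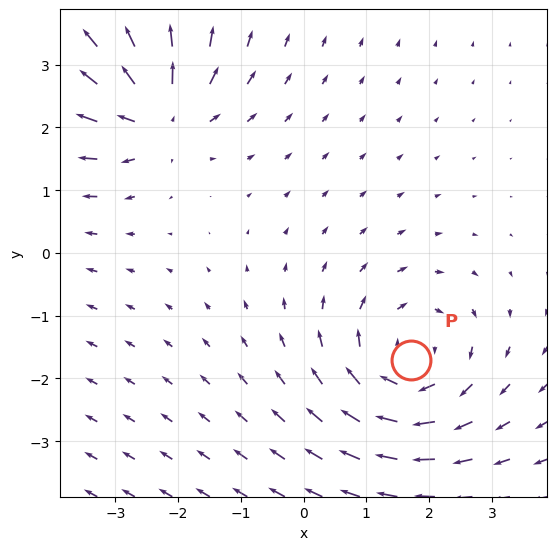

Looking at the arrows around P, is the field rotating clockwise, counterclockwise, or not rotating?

Near P at (1.7, -1.7) the arrows circulate clockwise. The curl (z-component) there is about -4; negative curl means clockwise rotation.

clockwise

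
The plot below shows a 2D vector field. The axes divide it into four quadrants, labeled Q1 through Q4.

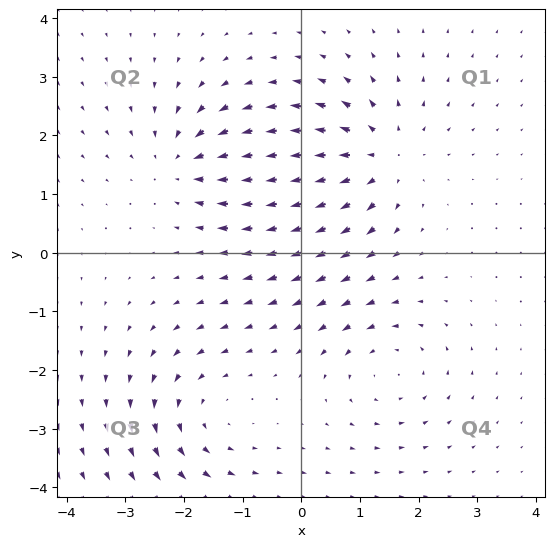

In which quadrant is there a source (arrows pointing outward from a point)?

Q1

The source sits at approximately (1.3, 1.6), which lies in quadrant Q1. The divergence there is about +4, positive as expected for a source.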